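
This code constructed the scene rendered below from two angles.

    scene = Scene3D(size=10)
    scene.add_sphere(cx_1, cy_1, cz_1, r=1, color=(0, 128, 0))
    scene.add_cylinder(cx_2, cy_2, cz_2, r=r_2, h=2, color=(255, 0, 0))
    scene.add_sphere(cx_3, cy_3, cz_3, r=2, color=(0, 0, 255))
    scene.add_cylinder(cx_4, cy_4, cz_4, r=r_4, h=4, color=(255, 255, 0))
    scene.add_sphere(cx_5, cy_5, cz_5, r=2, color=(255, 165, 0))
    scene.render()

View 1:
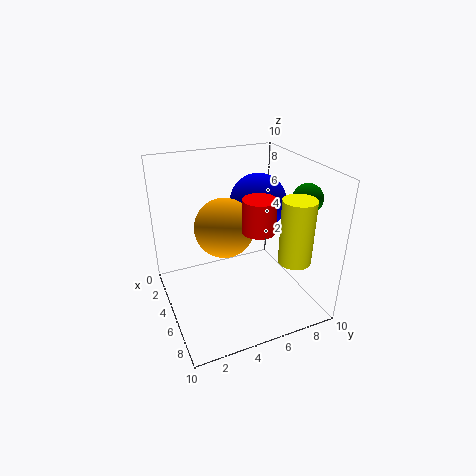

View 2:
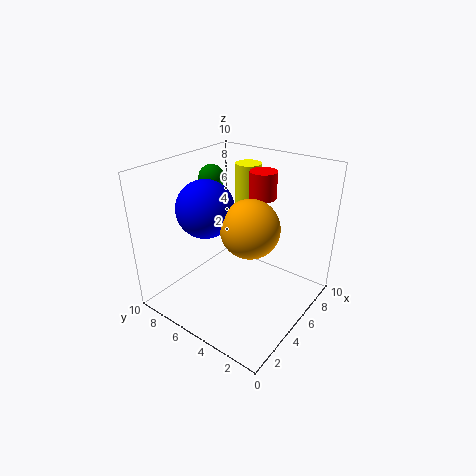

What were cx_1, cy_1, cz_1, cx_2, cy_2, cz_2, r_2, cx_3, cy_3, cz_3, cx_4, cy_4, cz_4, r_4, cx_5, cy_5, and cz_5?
cx_1 = 7, cy_1 = 9, cz_1 = 8, cx_2 = 8, cy_2 = 5, cz_2 = 7, r_2 = 1, cx_3 = 4, cy_3 = 7, cz_3 = 7, cx_4 = 9, cy_4 = 7, cz_4 = 5, r_4 = 1, cx_5 = 5, cy_5 = 4, cz_5 = 6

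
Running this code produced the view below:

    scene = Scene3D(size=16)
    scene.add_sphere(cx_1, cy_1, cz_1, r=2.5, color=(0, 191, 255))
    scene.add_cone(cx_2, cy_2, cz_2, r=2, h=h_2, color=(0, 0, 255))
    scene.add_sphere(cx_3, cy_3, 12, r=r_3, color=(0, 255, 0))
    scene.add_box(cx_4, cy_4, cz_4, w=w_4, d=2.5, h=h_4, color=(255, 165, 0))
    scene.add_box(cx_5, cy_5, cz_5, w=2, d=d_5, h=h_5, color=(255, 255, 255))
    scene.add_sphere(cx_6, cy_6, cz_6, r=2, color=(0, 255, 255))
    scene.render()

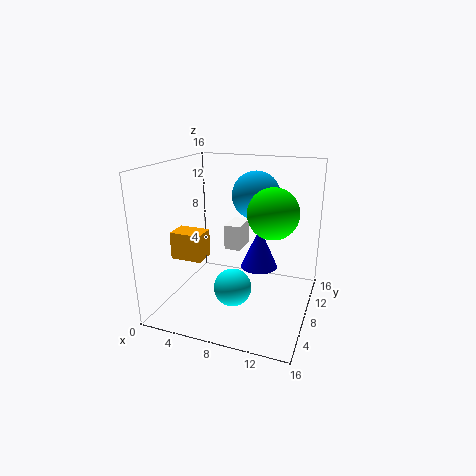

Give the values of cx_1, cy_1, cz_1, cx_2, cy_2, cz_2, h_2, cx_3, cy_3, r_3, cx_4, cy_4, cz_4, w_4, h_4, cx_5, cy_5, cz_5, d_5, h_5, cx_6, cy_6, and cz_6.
cx_1 = 10, cy_1 = 8, cz_1 = 13, cx_2 = 10.5, cy_2 = 8, cz_2 = 5, h_2 = 4.5, cx_3 = 12.5, cy_3 = 5.5, r_3 = 2.5, cx_4 = 1.5, cy_4 = 4.5, cz_4 = 6, w_4 = 3.5, h_4 = 3, cx_5 = 5.5, cy_5 = 10, cz_5 = 5.5, d_5 = 3.5, h_5 = 3, cx_6 = 8.5, cy_6 = 5, cz_6 = 3.5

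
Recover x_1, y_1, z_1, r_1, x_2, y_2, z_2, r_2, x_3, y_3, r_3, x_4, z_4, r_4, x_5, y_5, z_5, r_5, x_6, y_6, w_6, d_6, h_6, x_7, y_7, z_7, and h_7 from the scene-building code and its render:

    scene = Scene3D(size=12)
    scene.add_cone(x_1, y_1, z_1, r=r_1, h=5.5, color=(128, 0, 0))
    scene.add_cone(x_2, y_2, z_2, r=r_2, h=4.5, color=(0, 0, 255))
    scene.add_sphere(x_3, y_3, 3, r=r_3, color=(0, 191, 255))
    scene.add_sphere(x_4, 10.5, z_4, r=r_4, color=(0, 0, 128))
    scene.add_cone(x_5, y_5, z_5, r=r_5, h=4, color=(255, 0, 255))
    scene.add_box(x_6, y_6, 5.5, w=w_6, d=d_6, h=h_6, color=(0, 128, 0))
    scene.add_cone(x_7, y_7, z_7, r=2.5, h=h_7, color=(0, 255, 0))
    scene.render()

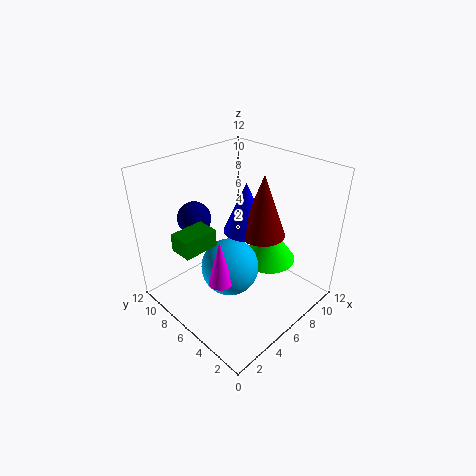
x_1 = 8.5
y_1 = 5.5
z_1 = 5.5
r_1 = 2
x_2 = 8
y_2 = 7
z_2 = 5.5
r_2 = 2
x_3 = 5.5
y_3 = 6.5
r_3 = 2.5
x_4 = 5
z_4 = 6.5
r_4 = 1.5
x_5 = 3.5
y_5 = 5.5
z_5 = 3
r_5 = 1
x_6 = 1.5
y_6 = 7
w_6 = 3
d_6 = 2
h_6 = 1.5
x_7 = 9.5
y_7 = 5.5
z_7 = 2.5
h_7 = 3.5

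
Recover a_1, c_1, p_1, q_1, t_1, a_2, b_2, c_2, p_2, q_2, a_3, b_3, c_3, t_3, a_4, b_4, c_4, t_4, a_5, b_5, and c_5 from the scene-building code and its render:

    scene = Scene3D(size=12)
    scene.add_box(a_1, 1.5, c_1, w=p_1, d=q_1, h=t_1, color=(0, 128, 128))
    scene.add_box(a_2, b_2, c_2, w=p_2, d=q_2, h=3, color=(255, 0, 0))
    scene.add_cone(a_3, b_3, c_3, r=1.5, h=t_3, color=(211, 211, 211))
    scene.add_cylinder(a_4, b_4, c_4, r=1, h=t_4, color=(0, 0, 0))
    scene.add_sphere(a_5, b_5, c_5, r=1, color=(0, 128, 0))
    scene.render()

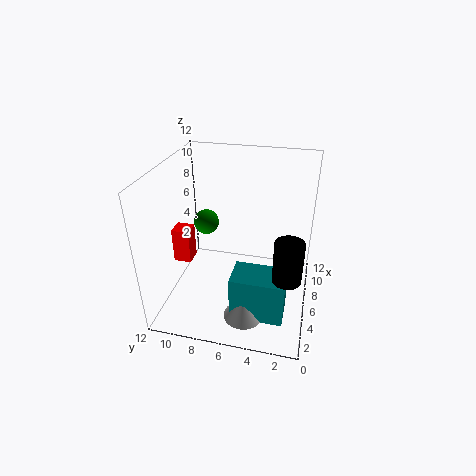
a_1 = 1
c_1 = 2
p_1 = 2.5
q_1 = 4
t_1 = 3.5
a_2 = 5
b_2 = 10
c_2 = 3.5
p_2 = 1.5
q_2 = 1.5
a_3 = 1.5
b_3 = 4.5
c_3 = 2
t_3 = 2
a_4 = 1.5
b_4 = 1.5
c_4 = 6
t_4 = 3
a_5 = 5.5
b_5 = 8.5
c_5 = 7.5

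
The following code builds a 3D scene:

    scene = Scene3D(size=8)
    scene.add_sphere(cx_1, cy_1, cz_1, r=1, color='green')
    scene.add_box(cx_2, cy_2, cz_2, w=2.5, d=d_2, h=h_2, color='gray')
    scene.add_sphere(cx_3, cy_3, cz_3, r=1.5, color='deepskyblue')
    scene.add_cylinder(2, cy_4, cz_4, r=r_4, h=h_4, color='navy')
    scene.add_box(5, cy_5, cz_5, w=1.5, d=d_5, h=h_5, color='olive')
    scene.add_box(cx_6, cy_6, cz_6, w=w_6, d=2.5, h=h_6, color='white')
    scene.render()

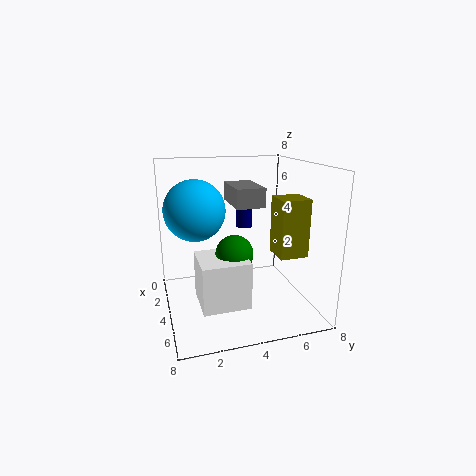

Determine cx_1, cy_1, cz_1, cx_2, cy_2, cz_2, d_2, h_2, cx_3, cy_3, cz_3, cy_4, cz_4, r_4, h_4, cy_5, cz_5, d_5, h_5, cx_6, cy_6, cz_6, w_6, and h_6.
cx_1 = 5; cy_1 = 3.5; cz_1 = 3.5; cx_2 = 3; cy_2 = 3.5; cz_2 = 6; d_2 = 1.5; h_2 = 1; cx_3 = 5; cy_3 = 1.5; cz_3 = 6; cy_4 = 5; cz_4 = 4; r_4 = 0.5; h_4 = 2.5; cy_5 = 5.5; cz_5 = 3.5; d_5 = 1.5; h_5 = 3; cx_6 = 4; cy_6 = 1.5; cz_6 = 1; w_6 = 2.5; h_6 = 2.5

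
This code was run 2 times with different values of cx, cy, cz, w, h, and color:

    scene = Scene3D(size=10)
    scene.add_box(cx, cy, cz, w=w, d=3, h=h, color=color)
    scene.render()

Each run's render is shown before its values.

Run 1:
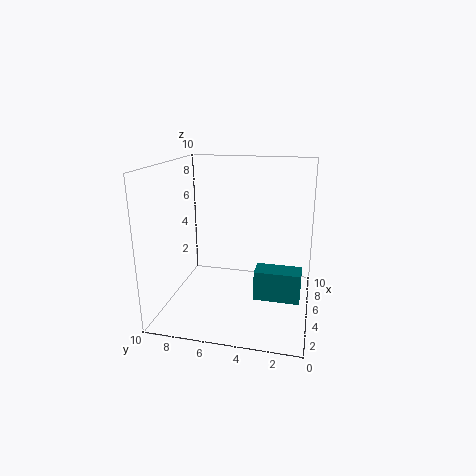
cx = 3
cy = 0.5
cz = 1.5
w = 1.5
h = 2
color = 'teal'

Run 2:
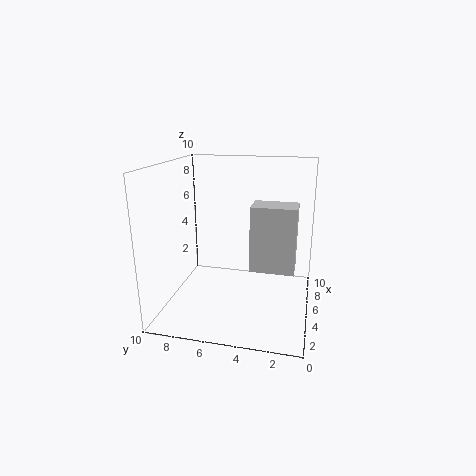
cx = 4
cy = 1
cz = 3
w = 2
h = 4.5
color = 'lightgray'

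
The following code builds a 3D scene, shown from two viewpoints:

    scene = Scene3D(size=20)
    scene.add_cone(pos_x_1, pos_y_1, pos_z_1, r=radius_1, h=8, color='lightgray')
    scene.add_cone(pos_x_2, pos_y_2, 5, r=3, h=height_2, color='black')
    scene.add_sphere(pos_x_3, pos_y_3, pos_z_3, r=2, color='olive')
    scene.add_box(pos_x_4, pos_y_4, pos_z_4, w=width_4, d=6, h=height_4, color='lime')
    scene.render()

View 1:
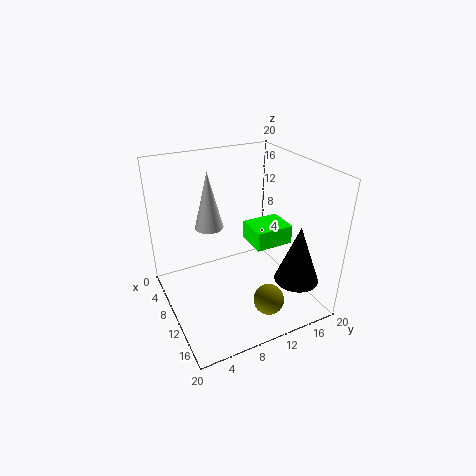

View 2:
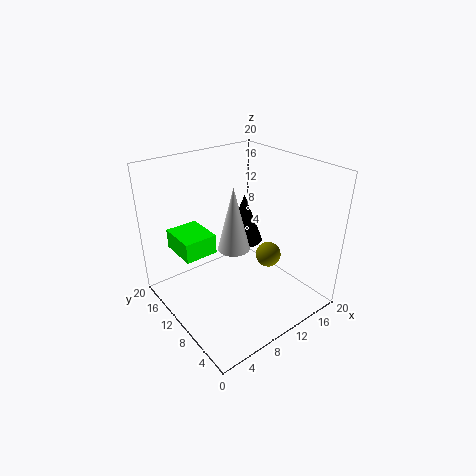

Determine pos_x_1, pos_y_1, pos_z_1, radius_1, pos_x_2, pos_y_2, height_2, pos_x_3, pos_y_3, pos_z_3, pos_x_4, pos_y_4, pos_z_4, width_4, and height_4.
pos_x_1 = 7; pos_y_1 = 7; pos_z_1 = 11; radius_1 = 2; pos_x_2 = 16; pos_y_2 = 16; height_2 = 8; pos_x_3 = 17; pos_y_3 = 11; pos_z_3 = 4; pos_x_4 = 4; pos_y_4 = 14; pos_z_4 = 6; width_4 = 5; height_4 = 3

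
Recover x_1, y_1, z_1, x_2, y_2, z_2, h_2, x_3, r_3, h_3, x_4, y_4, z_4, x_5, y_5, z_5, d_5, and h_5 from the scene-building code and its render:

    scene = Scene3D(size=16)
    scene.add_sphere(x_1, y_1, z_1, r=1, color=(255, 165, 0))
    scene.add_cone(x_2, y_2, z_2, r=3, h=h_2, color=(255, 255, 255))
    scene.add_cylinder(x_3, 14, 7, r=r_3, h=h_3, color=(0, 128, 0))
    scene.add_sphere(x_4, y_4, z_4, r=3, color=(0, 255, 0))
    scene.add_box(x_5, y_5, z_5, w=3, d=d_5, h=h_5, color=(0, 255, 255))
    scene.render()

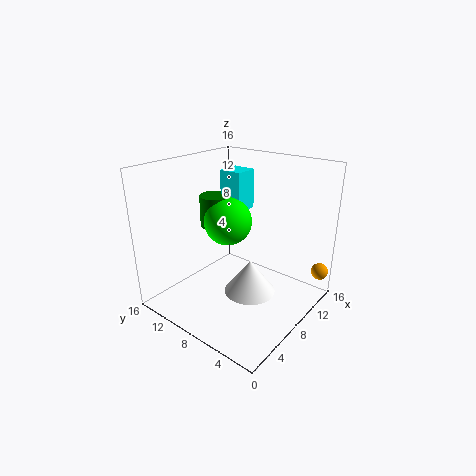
x_1 = 15; y_1 = 1; z_1 = 3; x_2 = 9; y_2 = 7; z_2 = 1; h_2 = 4; x_3 = 11; r_3 = 2; h_3 = 4; x_4 = 11; y_4 = 12; z_4 = 8; x_5 = 12; y_5 = 11; z_5 = 9; d_5 = 3; h_5 = 5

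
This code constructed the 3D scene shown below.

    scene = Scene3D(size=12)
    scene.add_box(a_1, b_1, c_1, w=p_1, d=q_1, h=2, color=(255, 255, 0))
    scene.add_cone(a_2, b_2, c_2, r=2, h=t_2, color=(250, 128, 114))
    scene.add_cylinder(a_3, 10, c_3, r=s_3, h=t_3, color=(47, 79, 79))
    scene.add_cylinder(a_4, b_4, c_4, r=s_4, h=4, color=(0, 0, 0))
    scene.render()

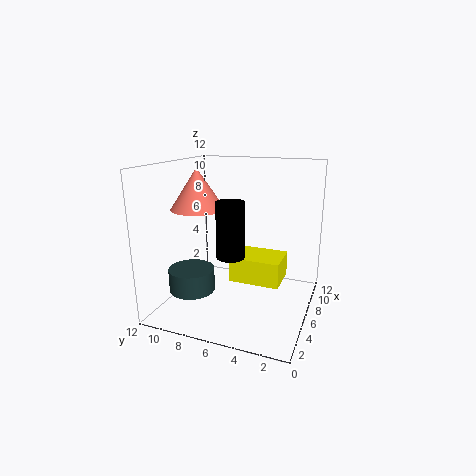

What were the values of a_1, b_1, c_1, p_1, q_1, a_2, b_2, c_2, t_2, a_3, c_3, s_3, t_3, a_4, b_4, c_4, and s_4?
a_1 = 4, b_1 = 2, c_1 = 3, p_1 = 3, q_1 = 4, a_2 = 3, b_2 = 8, c_2 = 9, t_2 = 3, a_3 = 5, c_3 = 1, s_3 = 2, t_3 = 2, a_4 = 2, b_4 = 5, c_4 = 6, s_4 = 1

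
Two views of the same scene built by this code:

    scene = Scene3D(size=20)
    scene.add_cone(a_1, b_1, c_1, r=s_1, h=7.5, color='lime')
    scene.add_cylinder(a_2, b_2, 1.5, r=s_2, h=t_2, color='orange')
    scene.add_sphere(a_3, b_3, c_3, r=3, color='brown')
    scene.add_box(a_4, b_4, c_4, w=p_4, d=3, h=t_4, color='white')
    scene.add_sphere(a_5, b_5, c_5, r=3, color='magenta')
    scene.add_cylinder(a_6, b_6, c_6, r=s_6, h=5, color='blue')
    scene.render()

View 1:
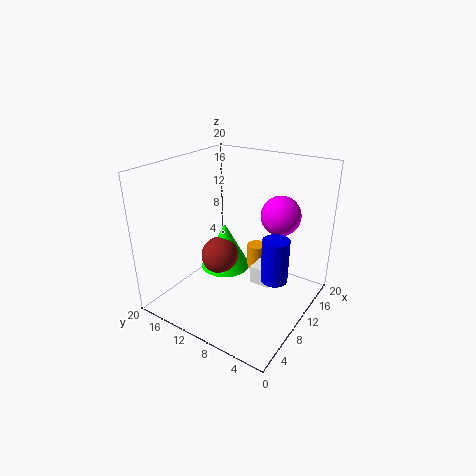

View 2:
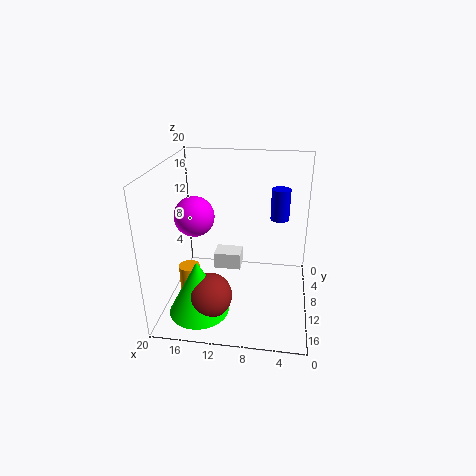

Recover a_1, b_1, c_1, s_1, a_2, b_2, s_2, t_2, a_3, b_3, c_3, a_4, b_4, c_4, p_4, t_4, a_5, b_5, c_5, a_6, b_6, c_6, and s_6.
a_1 = 14.5; b_1 = 15.5; c_1 = 1.5; s_1 = 4; a_2 = 17; b_2 = 11; s_2 = 1.5; t_2 = 4; a_3 = 13; b_3 = 15.5; c_3 = 4; a_4 = 10; b_4 = 5; c_4 = 3.5; p_4 = 4; t_4 = 2.5; a_5 = 17; b_5 = 7; c_5 = 11.5; a_6 = 4.5; b_6 = 1.5; c_6 = 9.5; s_6 = 1.5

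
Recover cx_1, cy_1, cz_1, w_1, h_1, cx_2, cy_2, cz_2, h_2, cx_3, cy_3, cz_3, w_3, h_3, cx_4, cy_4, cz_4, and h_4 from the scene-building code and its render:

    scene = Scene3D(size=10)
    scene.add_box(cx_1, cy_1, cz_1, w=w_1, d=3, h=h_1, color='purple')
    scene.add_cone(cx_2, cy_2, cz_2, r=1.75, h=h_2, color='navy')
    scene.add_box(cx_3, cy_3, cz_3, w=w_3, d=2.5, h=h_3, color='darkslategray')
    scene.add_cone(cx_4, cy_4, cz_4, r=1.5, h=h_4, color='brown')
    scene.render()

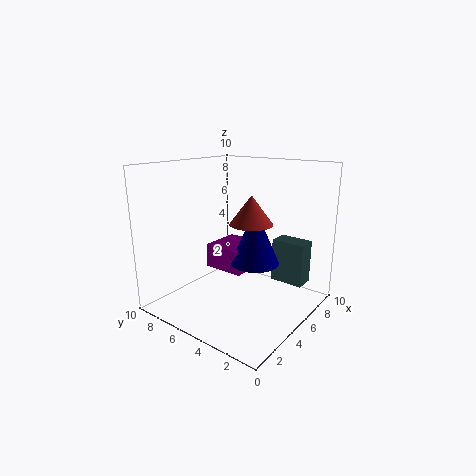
cx_1 = 4.75; cy_1 = 4.75; cz_1 = 2.25; w_1 = 3; h_1 = 1.75; cx_2 = 6; cy_2 = 4.25; cz_2 = 3; h_2 = 4; cx_3 = 8; cy_3 = 1.5; cz_3 = 1; w_3 = 1.5; h_3 = 3.25; cx_4 = 5.5; cy_4 = 4.25; cz_4 = 6; h_4 = 2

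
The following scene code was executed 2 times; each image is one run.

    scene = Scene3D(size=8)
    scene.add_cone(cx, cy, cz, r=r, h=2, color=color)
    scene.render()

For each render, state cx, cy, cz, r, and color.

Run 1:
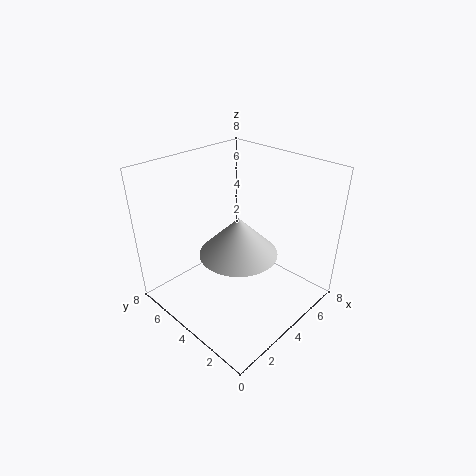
cx = 3, cy = 3, cz = 4, r = 2, color = 'lightgray'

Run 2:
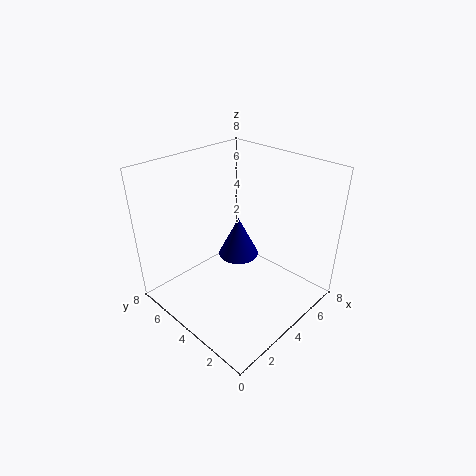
cx = 3, cy = 3, cz = 4, r = 1, color = 'navy'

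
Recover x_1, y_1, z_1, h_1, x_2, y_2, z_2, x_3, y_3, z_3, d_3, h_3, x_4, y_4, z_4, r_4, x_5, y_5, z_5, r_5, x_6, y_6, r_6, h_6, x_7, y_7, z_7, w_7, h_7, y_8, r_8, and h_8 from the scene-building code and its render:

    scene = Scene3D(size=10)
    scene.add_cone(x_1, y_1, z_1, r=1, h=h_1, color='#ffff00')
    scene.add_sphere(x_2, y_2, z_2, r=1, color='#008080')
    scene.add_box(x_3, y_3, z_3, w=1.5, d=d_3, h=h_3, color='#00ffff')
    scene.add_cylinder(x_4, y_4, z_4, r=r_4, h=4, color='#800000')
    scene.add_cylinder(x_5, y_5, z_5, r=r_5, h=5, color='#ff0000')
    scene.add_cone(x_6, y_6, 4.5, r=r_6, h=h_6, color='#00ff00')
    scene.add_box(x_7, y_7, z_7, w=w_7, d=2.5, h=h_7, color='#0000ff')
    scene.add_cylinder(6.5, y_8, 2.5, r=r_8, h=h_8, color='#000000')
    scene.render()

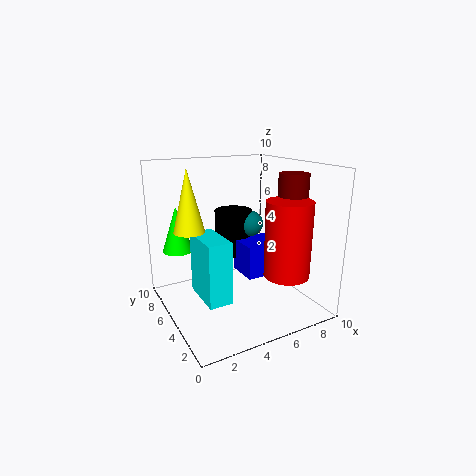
x_1 = 1.5
y_1 = 5
z_1 = 6
h_1 = 4
x_2 = 7.5
y_2 = 7.5
z_2 = 5
x_3 = 1.5
y_3 = 2
z_3 = 2
d_3 = 3
h_3 = 4
x_4 = 8
y_4 = 3
z_4 = 5.5
r_4 = 1
x_5 = 7
y_5 = 2
z_5 = 3
r_5 = 1.5
x_6 = 1
y_6 = 6
r_6 = 1
h_6 = 3
x_7 = 6
y_7 = 5
z_7 = 1.5
w_7 = 3
h_7 = 2.5
y_8 = 8.5
r_8 = 1.5
h_8 = 3.5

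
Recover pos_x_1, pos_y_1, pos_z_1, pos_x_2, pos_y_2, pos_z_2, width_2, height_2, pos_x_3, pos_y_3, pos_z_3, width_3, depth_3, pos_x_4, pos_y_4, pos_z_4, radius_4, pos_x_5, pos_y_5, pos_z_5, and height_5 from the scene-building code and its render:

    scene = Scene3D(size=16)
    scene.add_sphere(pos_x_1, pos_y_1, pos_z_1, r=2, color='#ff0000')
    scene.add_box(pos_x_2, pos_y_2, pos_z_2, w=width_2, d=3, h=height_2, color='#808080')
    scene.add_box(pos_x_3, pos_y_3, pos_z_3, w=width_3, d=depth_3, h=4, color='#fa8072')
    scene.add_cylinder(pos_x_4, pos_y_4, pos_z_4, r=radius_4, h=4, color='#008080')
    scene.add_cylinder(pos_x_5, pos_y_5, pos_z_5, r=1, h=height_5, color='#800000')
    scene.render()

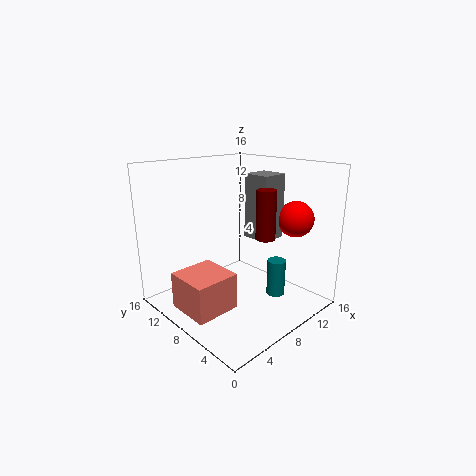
pos_x_1 = 13
pos_y_1 = 4
pos_z_1 = 10
pos_x_2 = 9
pos_y_2 = 5
pos_z_2 = 8
width_2 = 3
height_2 = 7
pos_x_3 = 1
pos_y_3 = 6
pos_z_3 = 1
width_3 = 5
depth_3 = 5
pos_x_4 = 10
pos_y_4 = 4
pos_z_4 = 2
radius_4 = 1
pos_x_5 = 8
pos_y_5 = 4
pos_z_5 = 9
height_5 = 5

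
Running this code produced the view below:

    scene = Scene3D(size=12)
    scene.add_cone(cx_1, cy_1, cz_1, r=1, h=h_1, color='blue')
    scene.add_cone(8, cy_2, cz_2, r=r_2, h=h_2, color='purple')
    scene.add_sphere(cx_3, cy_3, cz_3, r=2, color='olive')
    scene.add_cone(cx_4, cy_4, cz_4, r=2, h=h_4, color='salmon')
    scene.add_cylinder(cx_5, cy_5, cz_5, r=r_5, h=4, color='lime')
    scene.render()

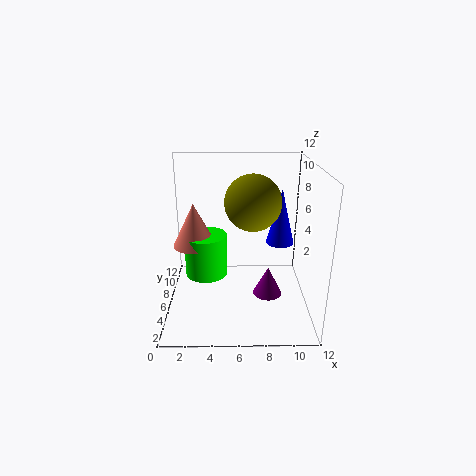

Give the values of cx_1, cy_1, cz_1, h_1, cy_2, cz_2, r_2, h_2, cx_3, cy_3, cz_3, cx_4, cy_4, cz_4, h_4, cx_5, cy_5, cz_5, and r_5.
cx_1 = 9, cy_1 = 3, cz_1 = 7, h_1 = 4, cy_2 = 1, cz_2 = 4, r_2 = 1, h_2 = 2, cx_3 = 7, cy_3 = 3, cz_3 = 10, cx_4 = 2, cy_4 = 9, cz_4 = 4, h_4 = 4, cx_5 = 3, cy_5 = 9, cz_5 = 1, r_5 = 2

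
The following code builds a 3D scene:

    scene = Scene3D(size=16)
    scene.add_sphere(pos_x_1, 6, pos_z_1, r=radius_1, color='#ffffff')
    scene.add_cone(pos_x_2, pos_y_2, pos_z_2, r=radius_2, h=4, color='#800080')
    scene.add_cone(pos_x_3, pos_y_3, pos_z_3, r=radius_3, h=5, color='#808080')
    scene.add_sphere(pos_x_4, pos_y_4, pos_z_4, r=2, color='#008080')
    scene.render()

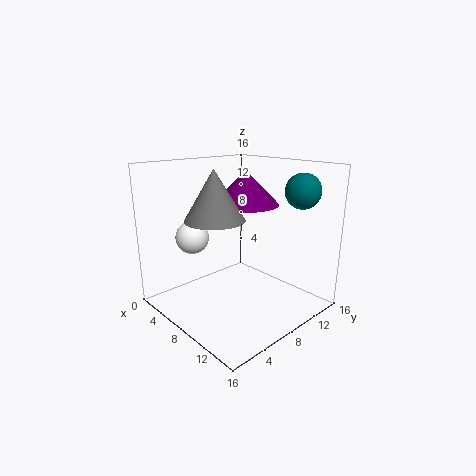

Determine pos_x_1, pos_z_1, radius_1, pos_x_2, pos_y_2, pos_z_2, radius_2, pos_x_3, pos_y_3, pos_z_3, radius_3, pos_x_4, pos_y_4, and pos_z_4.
pos_x_1 = 2; pos_z_1 = 7; radius_1 = 2; pos_x_2 = 6; pos_y_2 = 11; pos_z_2 = 11; radius_2 = 4; pos_x_3 = 9; pos_y_3 = 4; pos_z_3 = 11; radius_3 = 3; pos_x_4 = 12; pos_y_4 = 14; pos_z_4 = 13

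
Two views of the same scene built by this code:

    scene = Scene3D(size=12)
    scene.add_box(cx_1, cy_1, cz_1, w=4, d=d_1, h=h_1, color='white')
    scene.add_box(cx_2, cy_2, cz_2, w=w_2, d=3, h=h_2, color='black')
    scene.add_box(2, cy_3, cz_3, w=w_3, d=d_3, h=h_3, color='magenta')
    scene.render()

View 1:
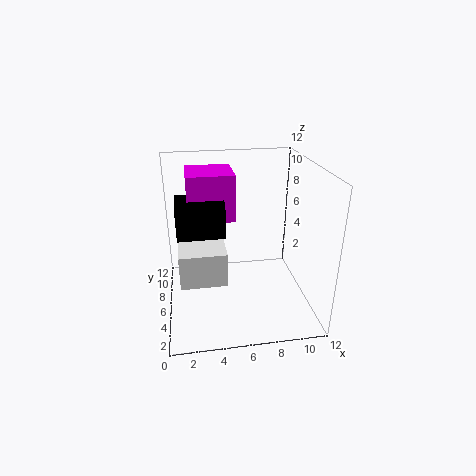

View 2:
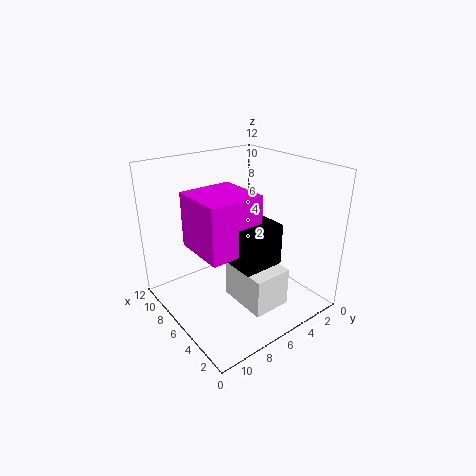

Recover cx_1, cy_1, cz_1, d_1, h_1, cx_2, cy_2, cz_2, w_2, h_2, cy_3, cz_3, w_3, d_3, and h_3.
cx_1 = 1
cy_1 = 5
cz_1 = 2
d_1 = 3
h_1 = 3
cx_2 = 1
cy_2 = 6
cz_2 = 6
w_2 = 4
h_2 = 3
cy_3 = 7
cz_3 = 7
w_3 = 4
d_3 = 4
h_3 = 4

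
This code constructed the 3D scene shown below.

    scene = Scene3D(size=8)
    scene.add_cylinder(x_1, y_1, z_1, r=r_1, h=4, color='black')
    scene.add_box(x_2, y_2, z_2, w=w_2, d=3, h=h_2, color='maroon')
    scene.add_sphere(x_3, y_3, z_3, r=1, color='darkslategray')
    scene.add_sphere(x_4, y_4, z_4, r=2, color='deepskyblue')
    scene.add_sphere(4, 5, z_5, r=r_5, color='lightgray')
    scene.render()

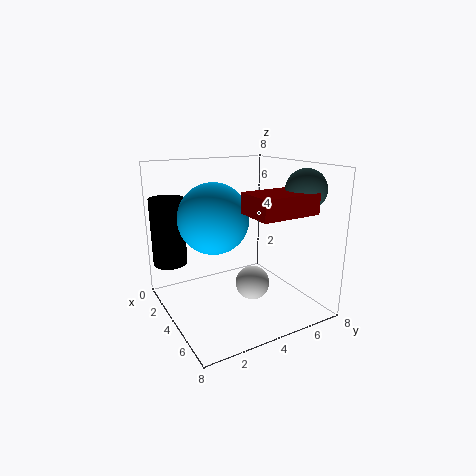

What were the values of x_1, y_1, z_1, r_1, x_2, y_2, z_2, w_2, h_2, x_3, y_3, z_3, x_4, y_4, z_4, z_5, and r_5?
x_1 = 1, y_1 = 1, z_1 = 2, r_1 = 1, x_2 = 6, y_2 = 3, z_2 = 6, w_2 = 2, h_2 = 1, x_3 = 7, y_3 = 6, z_3 = 7, x_4 = 3, y_4 = 3, z_4 = 5, z_5 = 1, r_5 = 1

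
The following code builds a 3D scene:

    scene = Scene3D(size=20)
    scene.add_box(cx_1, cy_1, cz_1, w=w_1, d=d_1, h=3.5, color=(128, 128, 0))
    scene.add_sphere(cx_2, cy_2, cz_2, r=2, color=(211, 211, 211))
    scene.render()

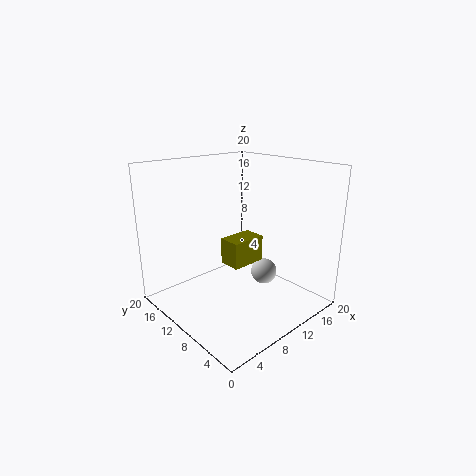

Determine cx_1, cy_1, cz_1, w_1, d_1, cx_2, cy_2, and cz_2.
cx_1 = 7; cy_1 = 7; cz_1 = 7.25; w_1 = 4.75; d_1 = 3; cx_2 = 15.75; cy_2 = 10.25; cz_2 = 2.75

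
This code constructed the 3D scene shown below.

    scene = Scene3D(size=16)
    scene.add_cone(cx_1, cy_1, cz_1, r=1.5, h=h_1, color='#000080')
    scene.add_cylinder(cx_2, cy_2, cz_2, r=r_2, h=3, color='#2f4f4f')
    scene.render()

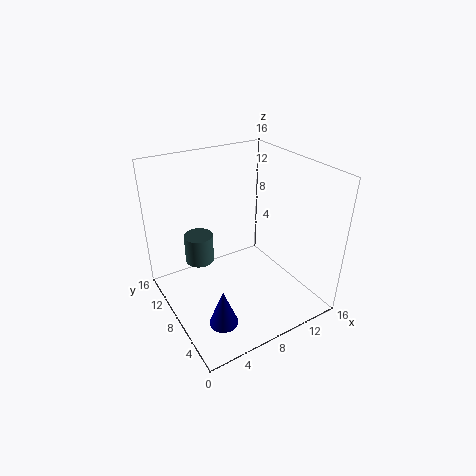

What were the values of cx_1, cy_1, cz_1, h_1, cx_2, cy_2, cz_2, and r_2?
cx_1 = 3.5
cy_1 = 3.5
cz_1 = 1.5
h_1 = 4
cx_2 = 3.5
cy_2 = 8.5
cz_2 = 6.5
r_2 = 1.5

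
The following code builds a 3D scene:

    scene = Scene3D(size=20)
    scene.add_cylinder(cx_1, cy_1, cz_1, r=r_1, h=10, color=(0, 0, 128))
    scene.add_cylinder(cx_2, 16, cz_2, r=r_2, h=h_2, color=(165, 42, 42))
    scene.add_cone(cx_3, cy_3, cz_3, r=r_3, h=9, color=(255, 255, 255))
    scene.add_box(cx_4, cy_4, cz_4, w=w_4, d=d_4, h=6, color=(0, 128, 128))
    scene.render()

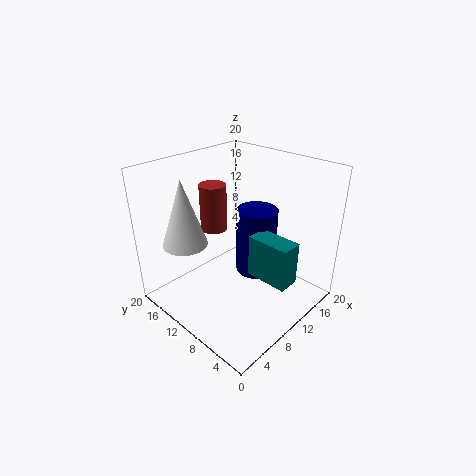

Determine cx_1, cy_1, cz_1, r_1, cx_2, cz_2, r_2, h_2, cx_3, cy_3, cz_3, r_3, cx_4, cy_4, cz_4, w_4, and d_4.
cx_1 = 14; cy_1 = 10; cz_1 = 3; r_1 = 3; cx_2 = 11; cz_2 = 9; r_2 = 2; h_2 = 7; cx_3 = 4; cy_3 = 14; cz_3 = 10; r_3 = 3; cx_4 = 10; cy_4 = 2; cz_4 = 5; w_4 = 3; d_4 = 6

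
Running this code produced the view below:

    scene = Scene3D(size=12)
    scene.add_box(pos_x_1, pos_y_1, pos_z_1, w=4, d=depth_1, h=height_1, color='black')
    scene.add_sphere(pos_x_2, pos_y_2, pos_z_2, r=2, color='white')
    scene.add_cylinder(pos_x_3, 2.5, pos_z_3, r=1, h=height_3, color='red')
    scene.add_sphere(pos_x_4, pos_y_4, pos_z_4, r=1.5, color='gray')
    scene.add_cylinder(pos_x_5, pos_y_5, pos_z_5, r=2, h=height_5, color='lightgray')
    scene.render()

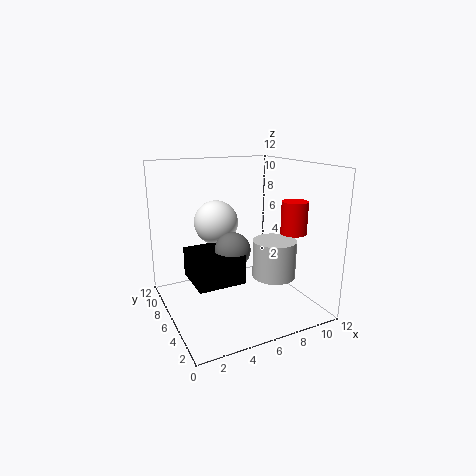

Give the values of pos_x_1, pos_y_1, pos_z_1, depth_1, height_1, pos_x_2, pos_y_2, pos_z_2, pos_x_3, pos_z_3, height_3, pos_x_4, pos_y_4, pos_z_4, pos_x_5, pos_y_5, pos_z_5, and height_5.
pos_x_1 = 2
pos_y_1 = 4.5
pos_z_1 = 2.5
depth_1 = 4
height_1 = 2.5
pos_x_2 = 5.5
pos_y_2 = 9.5
pos_z_2 = 6.5
pos_x_3 = 9
pos_z_3 = 7
height_3 = 2.5
pos_x_4 = 5.5
pos_y_4 = 6
pos_z_4 = 5
pos_x_5 = 10
pos_y_5 = 6.5
pos_z_5 = 1.5
height_5 = 3.5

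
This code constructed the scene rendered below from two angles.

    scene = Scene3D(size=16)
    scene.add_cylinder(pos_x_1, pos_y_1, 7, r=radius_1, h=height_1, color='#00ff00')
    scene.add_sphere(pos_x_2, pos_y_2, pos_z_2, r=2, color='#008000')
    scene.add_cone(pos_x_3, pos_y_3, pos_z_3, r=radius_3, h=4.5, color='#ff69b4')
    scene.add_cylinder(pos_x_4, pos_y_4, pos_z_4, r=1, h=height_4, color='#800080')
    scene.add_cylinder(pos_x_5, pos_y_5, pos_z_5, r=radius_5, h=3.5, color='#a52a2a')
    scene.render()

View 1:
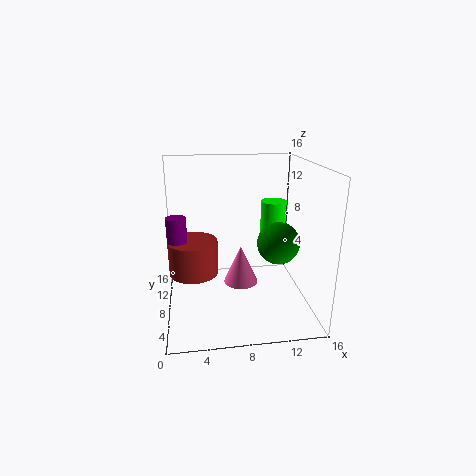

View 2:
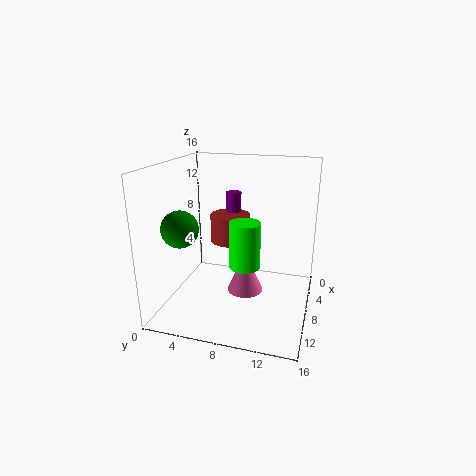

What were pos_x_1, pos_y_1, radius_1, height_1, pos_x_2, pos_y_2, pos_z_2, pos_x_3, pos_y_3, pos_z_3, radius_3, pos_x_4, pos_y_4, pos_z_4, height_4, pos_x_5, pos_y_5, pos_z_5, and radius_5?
pos_x_1 = 12.5; pos_y_1 = 10; radius_1 = 1.5; height_1 = 4.5; pos_x_2 = 11; pos_y_2 = 2.5; pos_z_2 = 9.5; pos_x_3 = 8.5; pos_y_3 = 9; pos_z_3 = 2; radius_3 = 2; pos_x_4 = 1.5; pos_y_4 = 5.5; pos_z_4 = 6; height_4 = 5.5; pos_x_5 = 3; pos_y_5 = 5.5; pos_z_5 = 5.5; radius_5 = 2.5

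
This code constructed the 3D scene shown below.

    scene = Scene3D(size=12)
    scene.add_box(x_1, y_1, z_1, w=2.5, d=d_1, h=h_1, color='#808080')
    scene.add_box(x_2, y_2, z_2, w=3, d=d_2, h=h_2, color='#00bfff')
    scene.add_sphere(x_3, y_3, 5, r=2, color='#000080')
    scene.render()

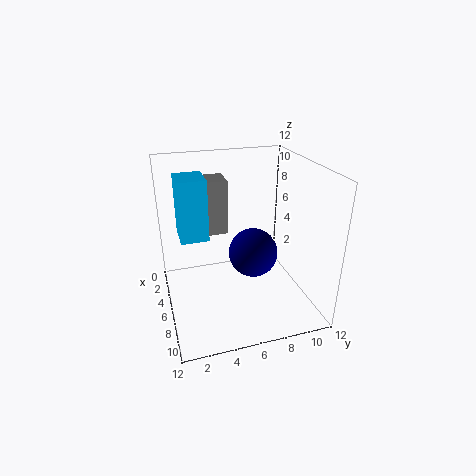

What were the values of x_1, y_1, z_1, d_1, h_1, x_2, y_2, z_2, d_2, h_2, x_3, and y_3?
x_1 = 0.5, y_1 = 4, z_1 = 5, d_1 = 2, h_1 = 5, x_2 = 1, y_2 = 1.5, z_2 = 5, d_2 = 2.5, h_2 = 5.5, x_3 = 7, y_3 = 7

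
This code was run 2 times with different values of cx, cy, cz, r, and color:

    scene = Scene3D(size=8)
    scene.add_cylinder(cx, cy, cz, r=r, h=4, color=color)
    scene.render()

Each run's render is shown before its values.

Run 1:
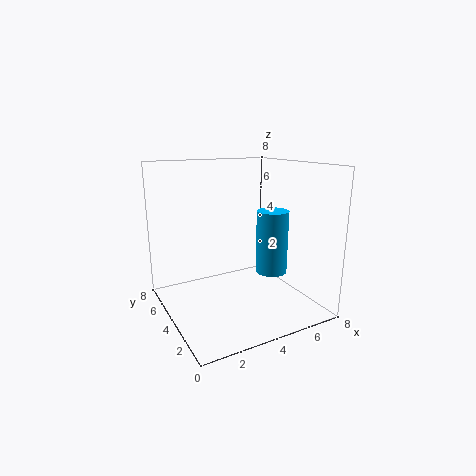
cx = 7; cy = 5; cz = 1; r = 1; color = 'deepskyblue'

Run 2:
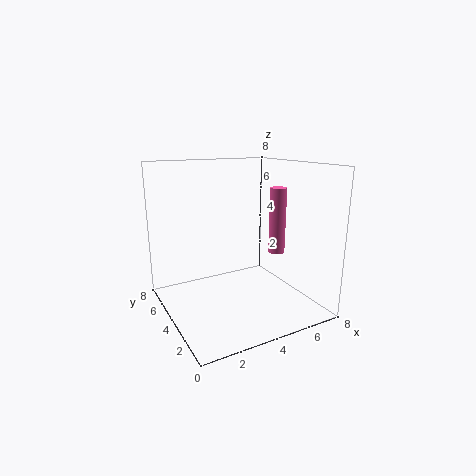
cx = 7; cy = 4.5; cz = 2.5; r = 0.5; color = 'hotpink'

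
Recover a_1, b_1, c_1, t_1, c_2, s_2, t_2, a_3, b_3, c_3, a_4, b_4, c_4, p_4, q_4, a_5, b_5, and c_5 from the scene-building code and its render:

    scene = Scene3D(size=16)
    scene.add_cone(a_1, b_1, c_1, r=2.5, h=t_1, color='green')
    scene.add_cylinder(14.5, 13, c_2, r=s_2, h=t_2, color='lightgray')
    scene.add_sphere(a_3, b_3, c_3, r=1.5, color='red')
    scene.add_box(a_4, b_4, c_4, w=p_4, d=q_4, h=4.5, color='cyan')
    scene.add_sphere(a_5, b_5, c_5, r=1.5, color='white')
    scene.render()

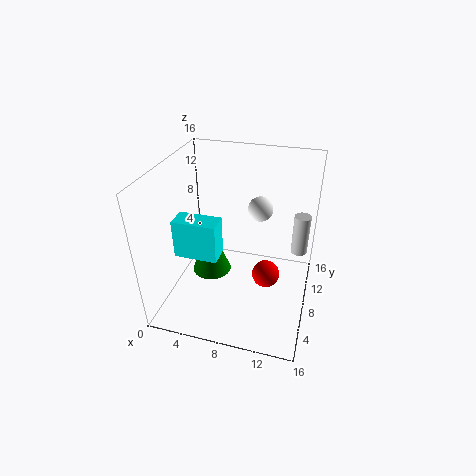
a_1 = 3.5, b_1 = 11, c_1 = 0.5, t_1 = 6, c_2 = 4, s_2 = 1, t_2 = 5, a_3 = 11.5, b_3 = 7, c_3 = 4.5, a_4 = 1, b_4 = 6, c_4 = 5.5, p_4 = 5, q_4 = 2.5, a_5 = 9.5, b_5 = 12.5, c_5 = 9.5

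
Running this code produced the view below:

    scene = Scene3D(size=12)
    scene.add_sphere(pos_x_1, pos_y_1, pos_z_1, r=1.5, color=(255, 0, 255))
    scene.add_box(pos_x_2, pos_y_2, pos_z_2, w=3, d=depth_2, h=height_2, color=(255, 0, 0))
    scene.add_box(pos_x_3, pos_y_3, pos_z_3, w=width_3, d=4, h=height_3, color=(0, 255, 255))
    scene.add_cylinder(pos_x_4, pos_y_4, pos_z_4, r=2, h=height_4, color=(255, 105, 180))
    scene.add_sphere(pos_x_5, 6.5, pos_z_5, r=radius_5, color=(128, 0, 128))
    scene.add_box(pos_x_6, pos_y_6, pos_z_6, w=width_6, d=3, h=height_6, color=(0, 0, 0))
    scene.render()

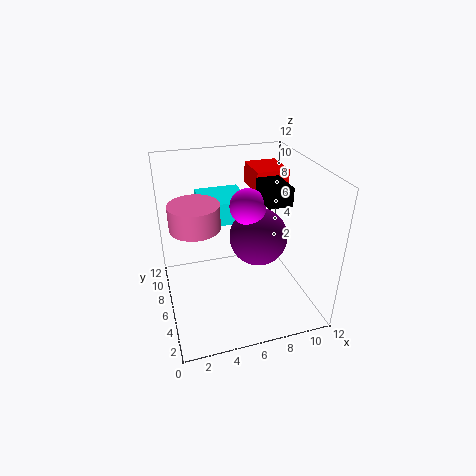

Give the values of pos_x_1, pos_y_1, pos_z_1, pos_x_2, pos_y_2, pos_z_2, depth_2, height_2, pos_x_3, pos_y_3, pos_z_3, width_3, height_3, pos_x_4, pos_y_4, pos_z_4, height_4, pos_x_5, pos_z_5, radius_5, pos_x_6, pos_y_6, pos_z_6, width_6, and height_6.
pos_x_1 = 7, pos_y_1 = 6.5, pos_z_1 = 8.5, pos_x_2 = 8.5, pos_y_2 = 8.5, pos_z_2 = 8.5, depth_2 = 3.5, height_2 = 2, pos_x_3 = 3.5, pos_y_3 = 7.5, pos_z_3 = 6.5, width_3 = 4, height_3 = 2, pos_x_4 = 2.5, pos_y_4 = 6, pos_z_4 = 7.5, height_4 = 2, pos_x_5 = 8, pos_z_5 = 5.5, radius_5 = 2.5, pos_x_6 = 8, pos_y_6 = 4.5, pos_z_6 = 9, width_6 = 2, height_6 = 1.5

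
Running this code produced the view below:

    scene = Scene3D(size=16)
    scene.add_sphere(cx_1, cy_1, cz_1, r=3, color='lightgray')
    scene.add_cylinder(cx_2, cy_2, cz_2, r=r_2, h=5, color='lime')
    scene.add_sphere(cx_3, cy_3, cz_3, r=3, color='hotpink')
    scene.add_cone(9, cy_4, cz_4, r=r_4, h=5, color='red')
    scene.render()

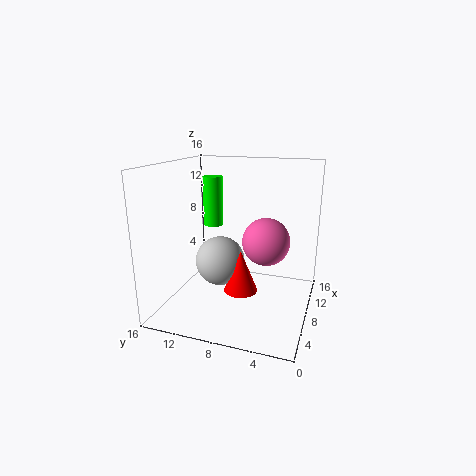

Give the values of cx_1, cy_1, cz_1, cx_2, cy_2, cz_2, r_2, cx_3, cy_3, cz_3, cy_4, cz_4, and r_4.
cx_1 = 10
cy_1 = 11
cz_1 = 4
cx_2 = 6
cy_2 = 10
cz_2 = 10
r_2 = 1
cx_3 = 13
cy_3 = 6
cz_3 = 6
cy_4 = 8
cz_4 = 1
r_4 = 2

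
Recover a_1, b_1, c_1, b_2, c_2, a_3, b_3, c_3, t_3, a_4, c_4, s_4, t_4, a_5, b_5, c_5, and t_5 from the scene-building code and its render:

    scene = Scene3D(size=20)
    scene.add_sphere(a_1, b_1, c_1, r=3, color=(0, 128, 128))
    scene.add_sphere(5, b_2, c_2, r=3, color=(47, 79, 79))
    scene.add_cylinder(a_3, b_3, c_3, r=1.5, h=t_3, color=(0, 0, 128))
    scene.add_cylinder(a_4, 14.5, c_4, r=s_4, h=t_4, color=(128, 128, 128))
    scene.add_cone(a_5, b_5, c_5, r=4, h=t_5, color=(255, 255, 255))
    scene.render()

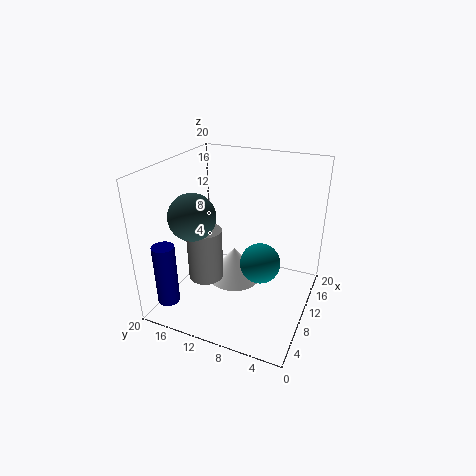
a_1 = 12.5; b_1 = 7.5; c_1 = 5; b_2 = 14; c_2 = 14.5; a_3 = 3; b_3 = 17.5; c_3 = 2; t_3 = 8.5; a_4 = 8.5; c_4 = 3.5; s_4 = 2.5; t_4 = 7.5; a_5 = 12; b_5 = 11.5; c_5 = 2; t_5 = 5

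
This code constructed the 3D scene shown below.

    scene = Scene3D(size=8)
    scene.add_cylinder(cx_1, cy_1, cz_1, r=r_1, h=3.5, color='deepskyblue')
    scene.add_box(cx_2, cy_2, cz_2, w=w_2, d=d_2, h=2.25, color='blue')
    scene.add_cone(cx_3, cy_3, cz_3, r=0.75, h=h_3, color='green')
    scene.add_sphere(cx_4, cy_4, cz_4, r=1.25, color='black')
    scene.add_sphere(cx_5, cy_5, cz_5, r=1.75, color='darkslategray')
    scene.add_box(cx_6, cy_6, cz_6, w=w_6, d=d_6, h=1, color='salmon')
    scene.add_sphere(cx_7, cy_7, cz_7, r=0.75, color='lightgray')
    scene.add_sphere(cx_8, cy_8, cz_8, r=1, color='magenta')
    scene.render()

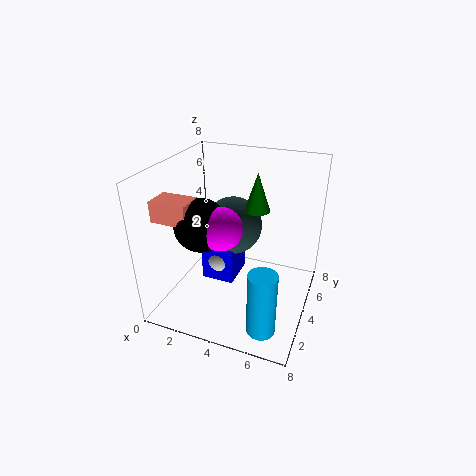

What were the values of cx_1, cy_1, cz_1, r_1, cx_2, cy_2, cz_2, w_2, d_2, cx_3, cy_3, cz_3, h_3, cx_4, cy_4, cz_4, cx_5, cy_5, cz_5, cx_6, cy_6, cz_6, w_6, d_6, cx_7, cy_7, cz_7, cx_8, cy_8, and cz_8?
cx_1 = 6.25, cy_1 = 1.5, cz_1 = 0.25, r_1 = 0.75, cx_2 = 1.5, cy_2 = 4.25, cz_2 = 0.5, w_2 = 2, d_2 = 2.25, cx_3 = 4.5, cy_3 = 5.75, cz_3 = 5, h_3 = 2.25, cx_4 = 3.25, cy_4 = 1.25, cz_4 = 6, cx_5 = 3, cy_5 = 5.75, cz_5 = 3.75, cx_6 = 1.25, cy_6 = 0.25, cz_6 = 6.25, w_6 = 1.75, d_6 = 1.25, cx_7 = 2.5, cy_7 = 4.75, cz_7 = 1.75, cx_8 = 4.25, cy_8 = 1.25, cz_8 = 6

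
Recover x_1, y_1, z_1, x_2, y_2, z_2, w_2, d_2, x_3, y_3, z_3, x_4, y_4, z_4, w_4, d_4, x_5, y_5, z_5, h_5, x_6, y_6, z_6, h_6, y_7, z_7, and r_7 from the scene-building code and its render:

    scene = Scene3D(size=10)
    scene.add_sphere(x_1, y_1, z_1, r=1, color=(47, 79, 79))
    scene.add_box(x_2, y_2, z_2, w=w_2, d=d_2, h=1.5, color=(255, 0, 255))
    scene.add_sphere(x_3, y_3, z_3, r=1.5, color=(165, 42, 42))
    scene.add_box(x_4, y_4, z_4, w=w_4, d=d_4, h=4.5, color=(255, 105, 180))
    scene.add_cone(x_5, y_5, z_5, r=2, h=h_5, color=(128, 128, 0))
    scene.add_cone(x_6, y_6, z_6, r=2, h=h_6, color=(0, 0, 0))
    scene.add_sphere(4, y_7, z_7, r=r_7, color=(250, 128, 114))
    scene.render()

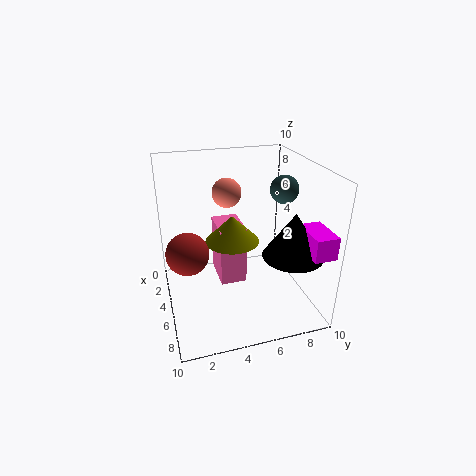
x_1 = 4.5
y_1 = 8.5
z_1 = 8
x_2 = 7
y_2 = 8.5
z_2 = 5
w_2 = 2.5
d_2 = 1.5
x_3 = 4.5
y_3 = 1.5
z_3 = 4
x_4 = 1
y_4 = 4
z_4 = 0.5
w_4 = 3
d_4 = 2
x_5 = 3.5
y_5 = 5
z_5 = 4
h_5 = 2
x_6 = 7.5
y_6 = 8
z_6 = 4.5
h_6 = 3
y_7 = 4.5
z_7 = 8
r_7 = 1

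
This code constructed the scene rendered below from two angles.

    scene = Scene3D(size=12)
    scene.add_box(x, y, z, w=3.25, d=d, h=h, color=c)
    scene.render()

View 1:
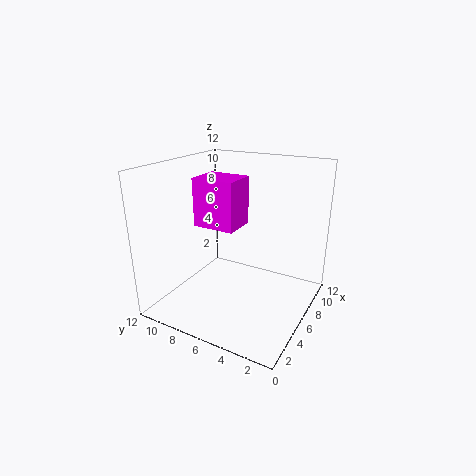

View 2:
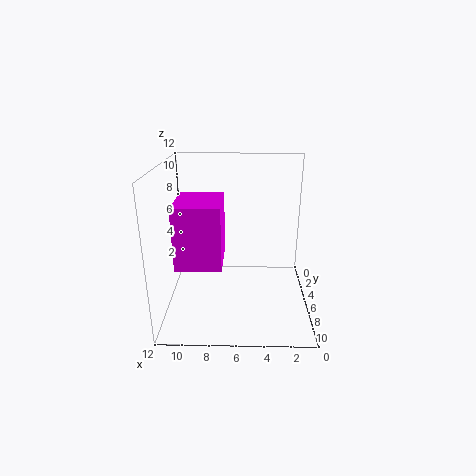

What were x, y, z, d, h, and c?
x = 7; y = 7.25; z = 5.75; d = 4; h = 4.5; c = 'magenta'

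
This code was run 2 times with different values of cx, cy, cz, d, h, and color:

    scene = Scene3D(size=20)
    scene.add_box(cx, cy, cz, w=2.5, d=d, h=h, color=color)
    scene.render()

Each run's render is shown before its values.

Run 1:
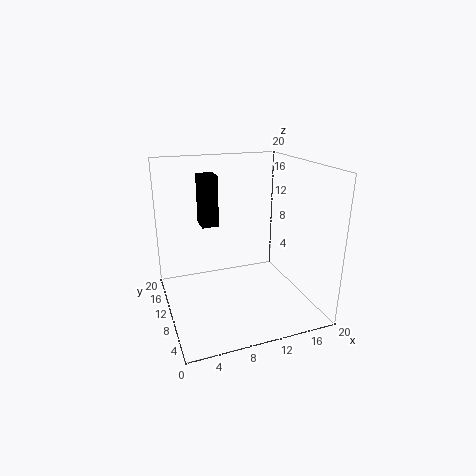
cx = 6; cy = 14; cz = 10.5; d = 3; h = 7.5; color = 'black'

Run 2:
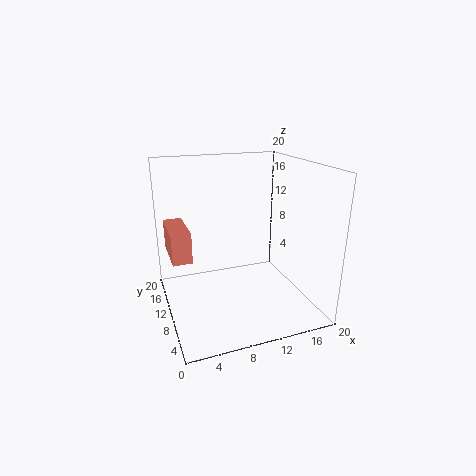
cx = 0.5; cy = 7.5; cz = 8.5; d = 6.5; h = 4; color = 'salmon'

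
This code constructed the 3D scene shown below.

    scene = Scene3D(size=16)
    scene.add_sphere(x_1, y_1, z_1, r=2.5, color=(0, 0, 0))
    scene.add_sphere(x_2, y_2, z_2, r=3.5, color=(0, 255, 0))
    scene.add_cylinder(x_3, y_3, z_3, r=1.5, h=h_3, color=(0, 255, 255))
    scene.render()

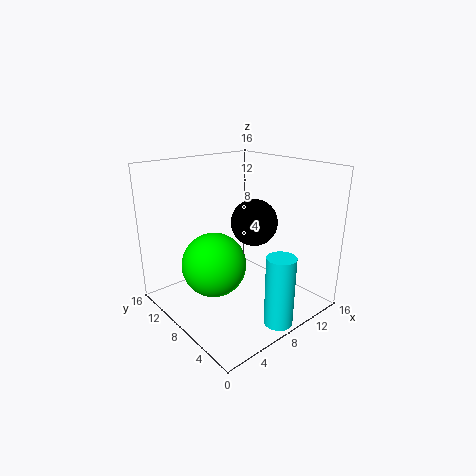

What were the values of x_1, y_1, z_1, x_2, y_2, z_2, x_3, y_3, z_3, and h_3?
x_1 = 9
y_1 = 6.5
z_1 = 10
x_2 = 5
y_2 = 8.5
z_2 = 5.5
x_3 = 8
y_3 = 1.5
z_3 = 0.5
h_3 = 7.5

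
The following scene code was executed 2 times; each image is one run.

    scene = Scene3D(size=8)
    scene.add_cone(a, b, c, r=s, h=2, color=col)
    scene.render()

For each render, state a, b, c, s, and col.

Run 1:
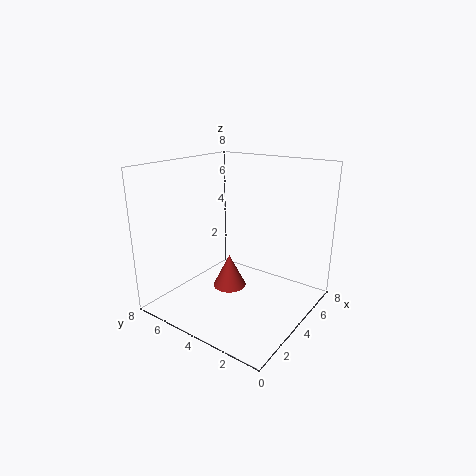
a = 4.5
b = 5
c = 0.5
s = 1
col = 'brown'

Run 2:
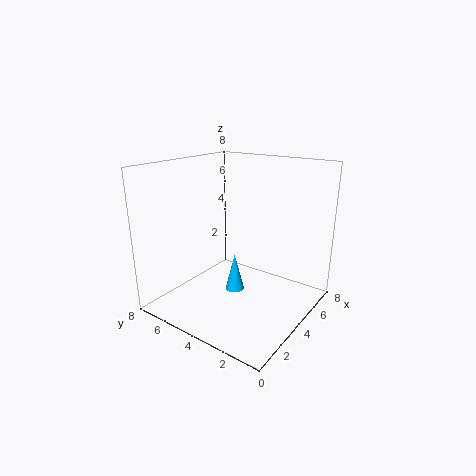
a = 3
b = 3.5
c = 1.5
s = 0.5
col = 'deepskyblue'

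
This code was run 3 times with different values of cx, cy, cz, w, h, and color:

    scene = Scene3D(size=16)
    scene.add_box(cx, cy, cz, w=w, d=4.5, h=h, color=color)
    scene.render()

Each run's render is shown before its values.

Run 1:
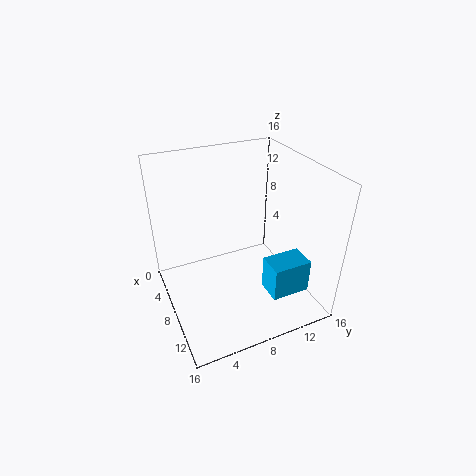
cx = 9.5
cy = 10.5
cz = 1.5
w = 3
h = 4
color = 'deepskyblue'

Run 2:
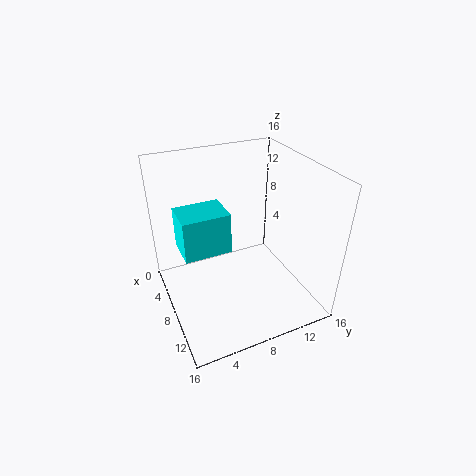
cx = 8.5
cy = 1
cz = 9.5
w = 3.5
h = 4
color = 'cyan'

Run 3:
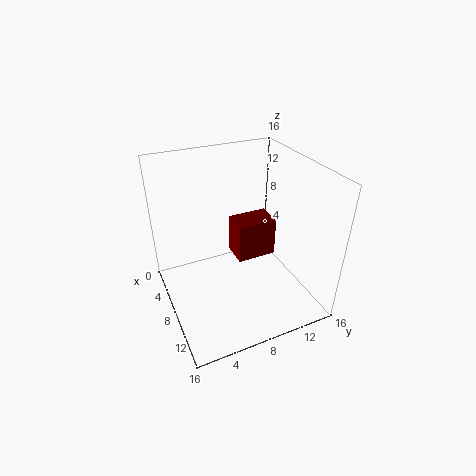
cx = 5.5
cy = 8
cz = 5
w = 3
h = 4.5
color = 'maroon'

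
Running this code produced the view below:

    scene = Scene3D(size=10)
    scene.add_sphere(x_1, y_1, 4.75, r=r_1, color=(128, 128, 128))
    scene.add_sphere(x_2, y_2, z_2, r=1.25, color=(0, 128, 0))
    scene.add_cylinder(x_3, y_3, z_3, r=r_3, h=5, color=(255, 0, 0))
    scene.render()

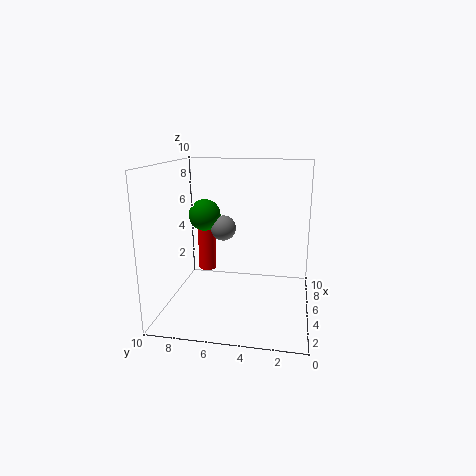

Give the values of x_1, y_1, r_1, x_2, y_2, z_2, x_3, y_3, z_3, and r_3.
x_1 = 8
y_1 = 6.75
r_1 = 1
x_2 = 8
y_2 = 8.25
z_2 = 5.75
x_3 = 9.25
y_3 = 8.5
z_3 = 0.75
r_3 = 0.75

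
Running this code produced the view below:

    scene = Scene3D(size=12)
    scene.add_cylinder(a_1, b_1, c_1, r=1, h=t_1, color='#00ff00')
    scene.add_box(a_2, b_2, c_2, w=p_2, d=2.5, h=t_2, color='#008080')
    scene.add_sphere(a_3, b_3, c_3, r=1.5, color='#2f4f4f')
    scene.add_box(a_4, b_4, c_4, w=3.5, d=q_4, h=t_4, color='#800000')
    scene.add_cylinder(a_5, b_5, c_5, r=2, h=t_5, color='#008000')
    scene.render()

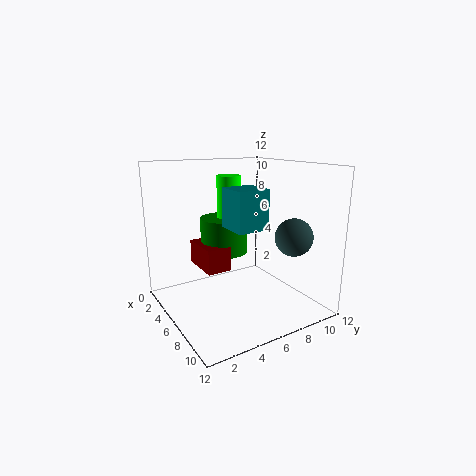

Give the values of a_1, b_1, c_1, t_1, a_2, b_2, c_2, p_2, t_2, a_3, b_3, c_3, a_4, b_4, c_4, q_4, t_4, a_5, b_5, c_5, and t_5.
a_1 = 4.5; b_1 = 6; c_1 = 6.5; t_1 = 4.5; a_2 = 7; b_2 = 4; c_2 = 7.5; p_2 = 2.5; t_2 = 3; a_3 = 9.5; b_3 = 9; c_3 = 6.5; a_4 = 3; b_4 = 3; c_4 = 3.5; q_4 = 2; t_4 = 2; a_5 = 4.5; b_5 = 5.5; c_5 = 4.5; t_5 = 3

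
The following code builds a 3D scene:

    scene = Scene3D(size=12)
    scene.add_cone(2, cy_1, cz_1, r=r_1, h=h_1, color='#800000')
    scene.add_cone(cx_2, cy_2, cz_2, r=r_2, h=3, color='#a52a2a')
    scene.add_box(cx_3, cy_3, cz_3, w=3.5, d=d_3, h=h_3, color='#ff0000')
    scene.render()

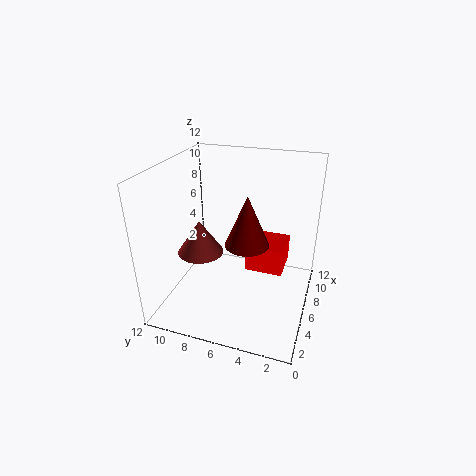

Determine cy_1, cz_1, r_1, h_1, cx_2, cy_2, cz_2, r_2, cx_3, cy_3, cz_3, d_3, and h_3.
cy_1 = 4, cz_1 = 8, r_1 = 1.5, h_1 = 3.5, cx_2 = 6, cy_2 = 9.5, cz_2 = 4, r_2 = 2, cx_3 = 8, cy_3 = 2.5, cz_3 = 1.5, d_3 = 3.5, h_3 = 2.5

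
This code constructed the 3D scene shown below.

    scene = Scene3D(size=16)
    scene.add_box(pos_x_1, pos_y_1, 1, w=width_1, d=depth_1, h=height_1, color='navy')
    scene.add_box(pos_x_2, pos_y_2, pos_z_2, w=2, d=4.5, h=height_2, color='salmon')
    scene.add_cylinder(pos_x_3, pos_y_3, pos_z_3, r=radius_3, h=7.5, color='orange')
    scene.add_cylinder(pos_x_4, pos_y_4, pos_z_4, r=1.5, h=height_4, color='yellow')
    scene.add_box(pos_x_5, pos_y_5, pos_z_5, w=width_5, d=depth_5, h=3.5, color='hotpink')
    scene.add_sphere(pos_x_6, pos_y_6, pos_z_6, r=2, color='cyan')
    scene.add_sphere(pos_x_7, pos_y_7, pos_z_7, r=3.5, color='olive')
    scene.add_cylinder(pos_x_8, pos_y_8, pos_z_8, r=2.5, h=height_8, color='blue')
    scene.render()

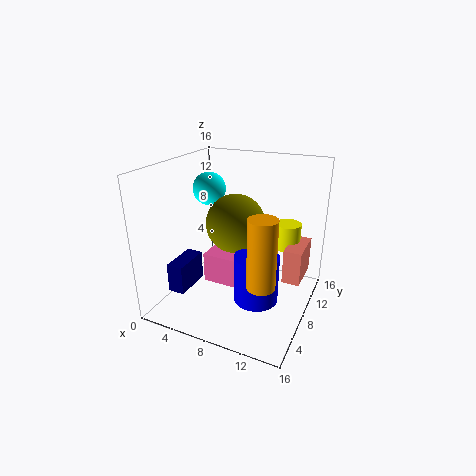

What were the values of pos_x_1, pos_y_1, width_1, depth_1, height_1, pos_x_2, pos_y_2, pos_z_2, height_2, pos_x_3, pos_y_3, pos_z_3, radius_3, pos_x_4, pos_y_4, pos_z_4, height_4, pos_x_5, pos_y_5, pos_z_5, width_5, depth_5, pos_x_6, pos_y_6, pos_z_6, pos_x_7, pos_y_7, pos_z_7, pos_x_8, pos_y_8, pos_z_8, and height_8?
pos_x_1 = 0.5
pos_y_1 = 4.5
width_1 = 2
depth_1 = 4.5
height_1 = 3.5
pos_x_2 = 13
pos_y_2 = 9
pos_z_2 = 3
height_2 = 4
pos_x_3 = 12
pos_y_3 = 5
pos_z_3 = 4.5
radius_3 = 1.5
pos_x_4 = 12.5
pos_y_4 = 12
pos_z_4 = 6
height_4 = 3
pos_x_5 = 4
pos_y_5 = 7
pos_z_5 = 2
width_5 = 4
depth_5 = 3
pos_x_6 = 2.5
pos_y_6 = 11.5
pos_z_6 = 12
pos_x_7 = 6.5
pos_y_7 = 10.5
pos_z_7 = 8.5
pos_x_8 = 10.5
pos_y_8 = 7.5
pos_z_8 = 1
height_8 = 5.5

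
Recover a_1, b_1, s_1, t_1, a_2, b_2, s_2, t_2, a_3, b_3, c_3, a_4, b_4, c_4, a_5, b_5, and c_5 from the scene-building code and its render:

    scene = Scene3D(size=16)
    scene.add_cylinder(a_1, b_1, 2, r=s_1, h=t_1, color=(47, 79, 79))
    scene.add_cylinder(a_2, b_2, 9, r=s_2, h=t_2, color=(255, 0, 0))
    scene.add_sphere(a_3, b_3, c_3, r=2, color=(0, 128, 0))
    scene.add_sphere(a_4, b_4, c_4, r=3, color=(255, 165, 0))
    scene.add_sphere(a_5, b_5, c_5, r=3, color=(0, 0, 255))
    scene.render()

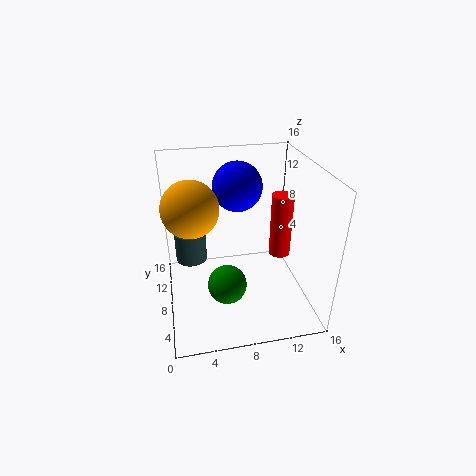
a_1 = 3, b_1 = 14, s_1 = 2, t_1 = 4, a_2 = 11, b_2 = 3, s_2 = 1, t_2 = 6, a_3 = 6, b_3 = 4, c_3 = 5, a_4 = 3, b_4 = 8, c_4 = 12, a_5 = 9, b_5 = 13, c_5 = 12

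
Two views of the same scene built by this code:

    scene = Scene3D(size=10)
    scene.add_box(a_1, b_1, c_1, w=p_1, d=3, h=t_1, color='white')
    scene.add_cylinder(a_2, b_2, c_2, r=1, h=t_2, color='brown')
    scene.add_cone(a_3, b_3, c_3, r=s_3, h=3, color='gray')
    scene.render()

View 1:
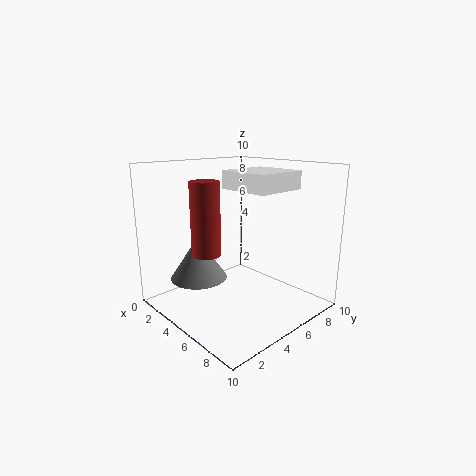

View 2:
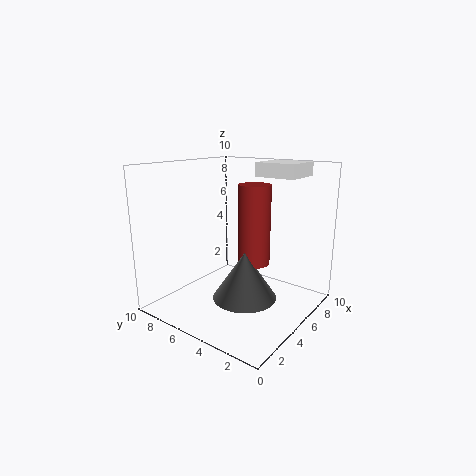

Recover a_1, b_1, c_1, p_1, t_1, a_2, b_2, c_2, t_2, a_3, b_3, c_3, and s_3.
a_1 = 7
b_1 = 2
c_1 = 9
p_1 = 3
t_1 = 1
a_2 = 4
b_2 = 3
c_2 = 4
t_2 = 5
a_3 = 3
b_3 = 3
c_3 = 2
s_3 = 2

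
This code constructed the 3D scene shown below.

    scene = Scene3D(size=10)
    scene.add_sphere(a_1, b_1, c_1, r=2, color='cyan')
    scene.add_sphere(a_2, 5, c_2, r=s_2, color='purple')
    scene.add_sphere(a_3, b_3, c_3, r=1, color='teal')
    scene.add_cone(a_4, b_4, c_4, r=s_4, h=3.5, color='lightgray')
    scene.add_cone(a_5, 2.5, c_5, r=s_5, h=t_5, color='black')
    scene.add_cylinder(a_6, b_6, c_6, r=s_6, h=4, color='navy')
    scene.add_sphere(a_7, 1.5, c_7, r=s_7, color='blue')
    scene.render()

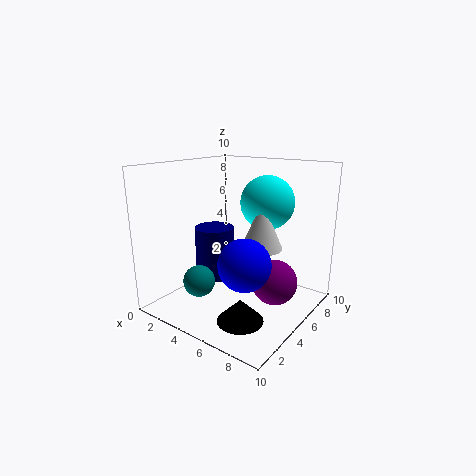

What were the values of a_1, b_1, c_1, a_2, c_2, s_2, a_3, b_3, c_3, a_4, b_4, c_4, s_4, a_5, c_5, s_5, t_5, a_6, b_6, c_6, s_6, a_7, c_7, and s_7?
a_1 = 5.5
b_1 = 8
c_1 = 7
a_2 = 8
c_2 = 2.5
s_2 = 1.5
a_3 = 4.5
b_3 = 1.5
c_3 = 3
a_4 = 6
b_4 = 6.5
c_4 = 4
s_4 = 1.5
a_5 = 7
c_5 = 0.5
s_5 = 1.5
t_5 = 1.5
a_6 = 2
b_6 = 6
c_6 = 1
s_6 = 1.5
a_7 = 8
c_7 = 5
s_7 = 1.5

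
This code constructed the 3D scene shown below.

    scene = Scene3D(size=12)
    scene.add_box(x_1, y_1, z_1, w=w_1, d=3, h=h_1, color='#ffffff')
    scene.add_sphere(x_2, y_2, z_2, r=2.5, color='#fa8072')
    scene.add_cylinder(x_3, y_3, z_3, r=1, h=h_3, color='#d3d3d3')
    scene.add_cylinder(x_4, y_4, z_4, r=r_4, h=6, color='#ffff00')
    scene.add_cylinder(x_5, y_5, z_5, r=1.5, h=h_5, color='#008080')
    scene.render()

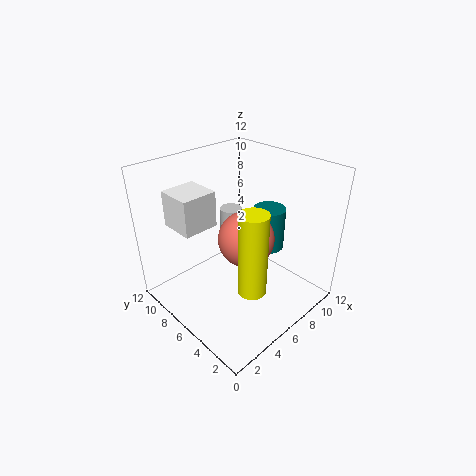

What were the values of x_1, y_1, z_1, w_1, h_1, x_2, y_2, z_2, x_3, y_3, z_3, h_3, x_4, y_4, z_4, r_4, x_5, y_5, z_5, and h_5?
x_1 = 2
y_1 = 7.5
z_1 = 7
w_1 = 3
h_1 = 3
x_2 = 7.5
y_2 = 6.5
z_2 = 5
x_3 = 8
y_3 = 9
z_3 = 4.5
h_3 = 2.5
x_4 = 3
y_4 = 1.5
z_4 = 5
r_4 = 1
x_5 = 10.5
y_5 = 6.5
z_5 = 3
h_5 = 4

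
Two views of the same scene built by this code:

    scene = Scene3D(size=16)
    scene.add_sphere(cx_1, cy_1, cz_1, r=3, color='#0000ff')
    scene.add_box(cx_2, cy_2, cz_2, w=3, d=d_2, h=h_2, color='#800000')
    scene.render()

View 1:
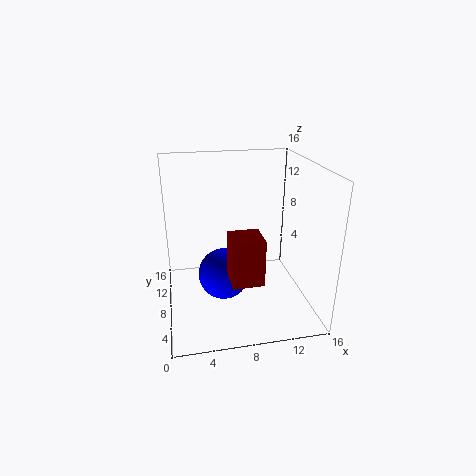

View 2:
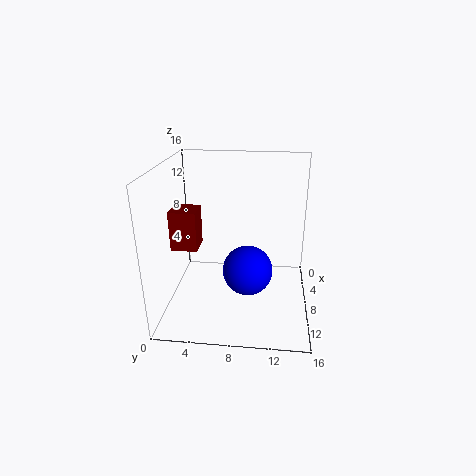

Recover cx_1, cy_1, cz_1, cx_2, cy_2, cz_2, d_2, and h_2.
cx_1 = 6.5; cy_1 = 9; cz_1 = 3; cx_2 = 6; cy_2 = 0.5; cz_2 = 6.5; d_2 = 3; h_2 = 4.5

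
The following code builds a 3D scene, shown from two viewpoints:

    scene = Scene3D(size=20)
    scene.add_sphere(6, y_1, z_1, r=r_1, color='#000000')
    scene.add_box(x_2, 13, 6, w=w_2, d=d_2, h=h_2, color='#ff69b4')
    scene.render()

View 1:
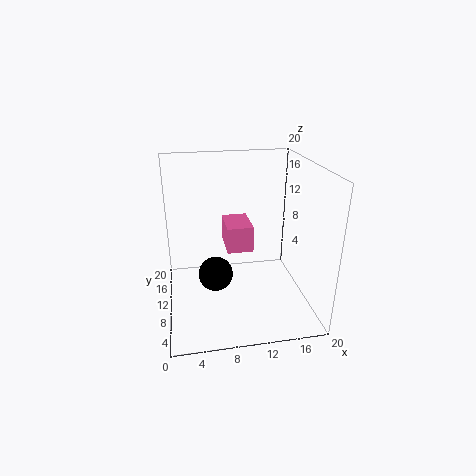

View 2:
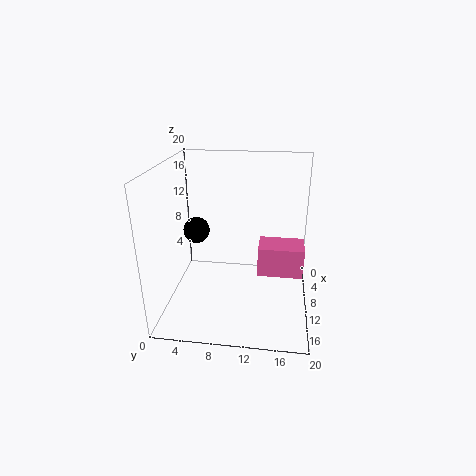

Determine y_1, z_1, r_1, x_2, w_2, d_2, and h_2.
y_1 = 3, z_1 = 9, r_1 = 2, x_2 = 9, w_2 = 4, d_2 = 6, h_2 = 4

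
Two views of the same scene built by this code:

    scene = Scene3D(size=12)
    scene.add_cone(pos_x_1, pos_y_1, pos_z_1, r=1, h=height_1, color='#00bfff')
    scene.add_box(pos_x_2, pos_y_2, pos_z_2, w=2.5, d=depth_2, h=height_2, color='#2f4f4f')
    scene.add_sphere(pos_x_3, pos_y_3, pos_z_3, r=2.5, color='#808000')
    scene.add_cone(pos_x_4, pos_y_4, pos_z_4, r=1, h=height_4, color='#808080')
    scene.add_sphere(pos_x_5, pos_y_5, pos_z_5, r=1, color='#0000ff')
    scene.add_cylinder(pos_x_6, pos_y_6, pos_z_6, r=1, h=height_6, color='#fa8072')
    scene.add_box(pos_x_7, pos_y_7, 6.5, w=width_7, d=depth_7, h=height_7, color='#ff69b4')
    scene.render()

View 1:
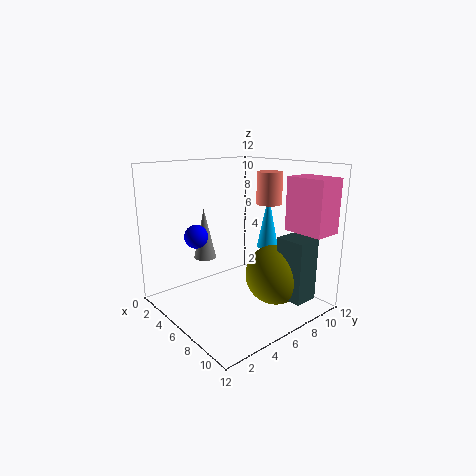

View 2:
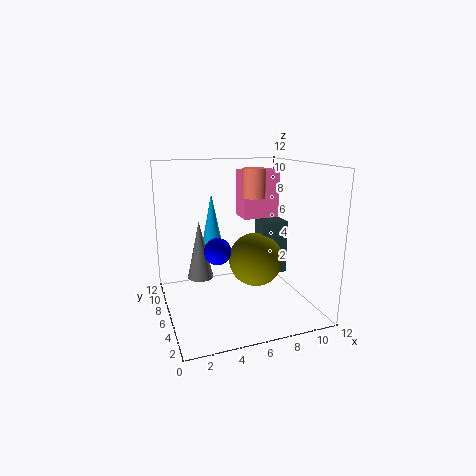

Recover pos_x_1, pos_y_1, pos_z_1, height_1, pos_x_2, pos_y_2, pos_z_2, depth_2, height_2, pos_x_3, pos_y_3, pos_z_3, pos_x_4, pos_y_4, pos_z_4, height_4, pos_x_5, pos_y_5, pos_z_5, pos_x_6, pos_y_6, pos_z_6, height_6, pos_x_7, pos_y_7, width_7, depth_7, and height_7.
pos_x_1 = 5, pos_y_1 = 10.5, pos_z_1 = 4, height_1 = 5, pos_x_2 = 9, pos_y_2 = 7.5, pos_z_2 = 1.5, depth_2 = 2, height_2 = 5, pos_x_3 = 8.5, pos_y_3 = 8, pos_z_3 = 3, pos_x_4 = 2.5, pos_y_4 = 5, pos_z_4 = 3.5, height_4 = 4.5, pos_x_5 = 3.5, pos_y_5 = 3.5, pos_z_5 = 6, pos_x_6 = 8, pos_y_6 = 7.5, pos_z_6 = 9, height_6 = 2.5, pos_x_7 = 8, pos_y_7 = 9.5, width_7 = 3.5, depth_7 = 2.5, height_7 = 4.5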